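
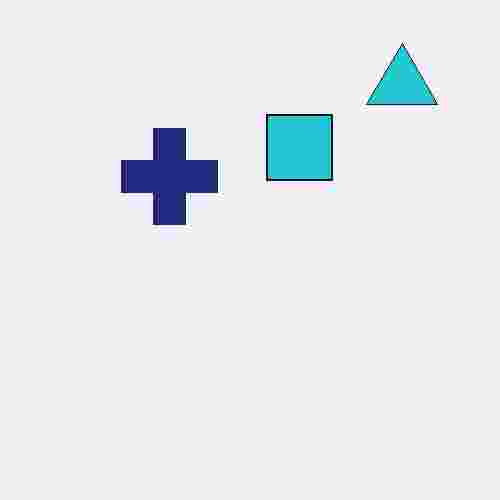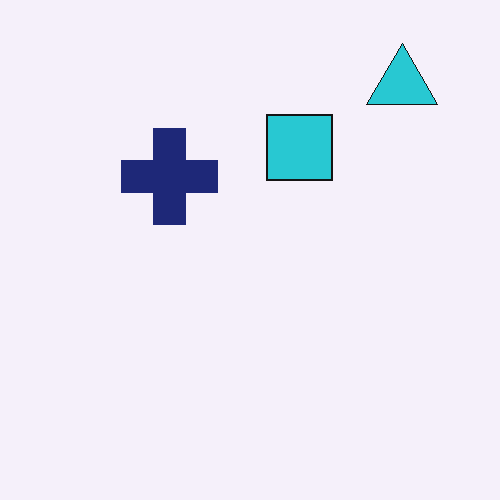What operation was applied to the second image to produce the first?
This is the original image degraded with heavy JPEG compression.

Blocky 8×8 compression artifacts appear around shape edges and the flat background shows ringing — characteristic JPEG degradation.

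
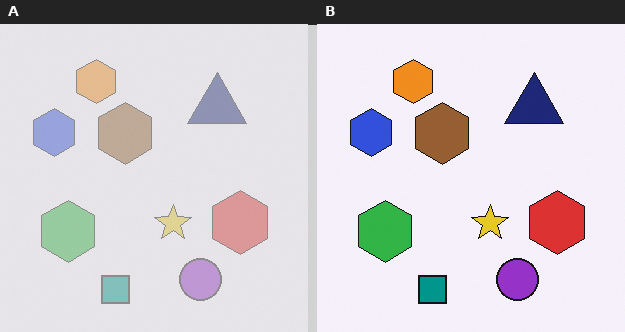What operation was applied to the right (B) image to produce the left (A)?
Washed out (contrast reduced).

Tones are pushed toward mid-grey across the whole image — a global contrast change.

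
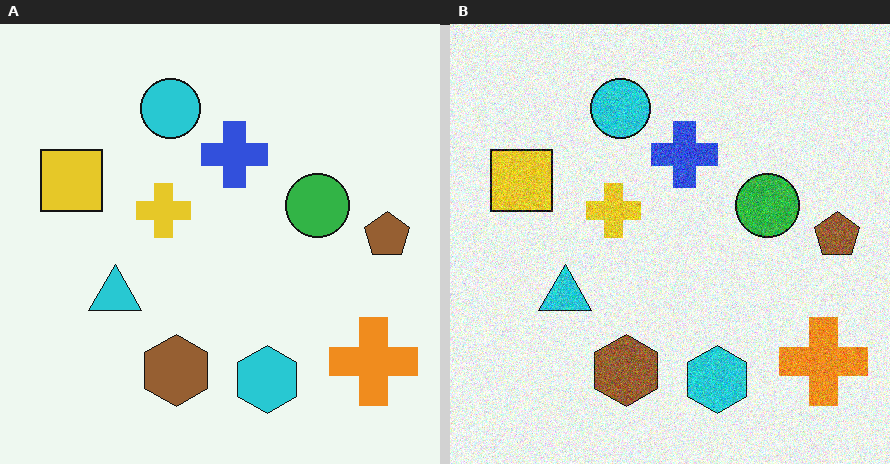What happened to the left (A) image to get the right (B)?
It was degraded with moderate additive noise.

Random speckle covers the whole image, including the flat background.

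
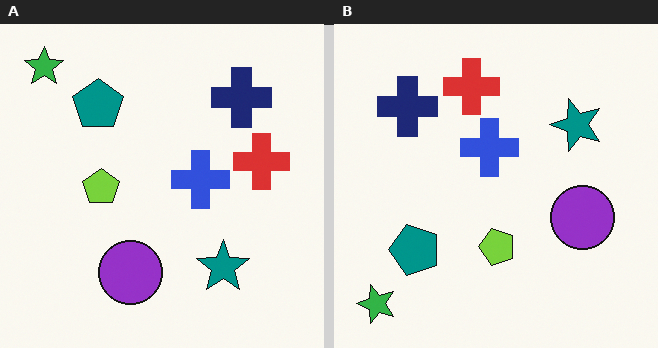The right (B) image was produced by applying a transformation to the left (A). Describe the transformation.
The image was rotated 90° counter-clockwise.

The green star sits in the top-left of the left (A) image and the bottom-left of the right (B) — consistent with a whole-image 90° counter-clockwise rotation.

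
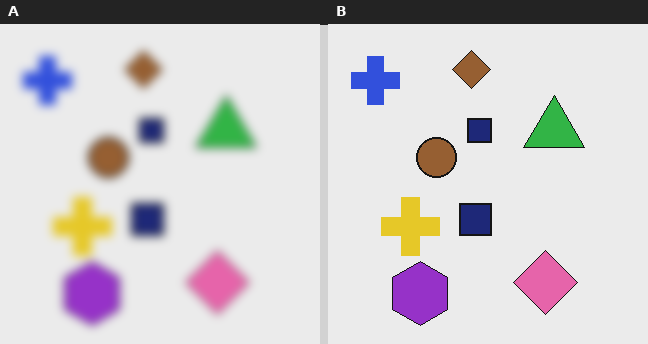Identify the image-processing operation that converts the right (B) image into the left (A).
It was noticeably gaussian-blurred.

Shape edges and outlines are uniformly softened across the whole image.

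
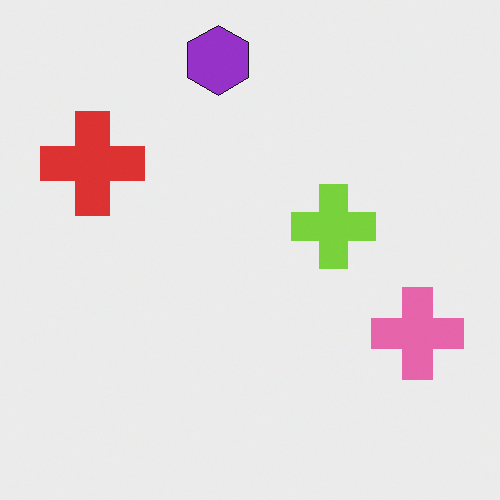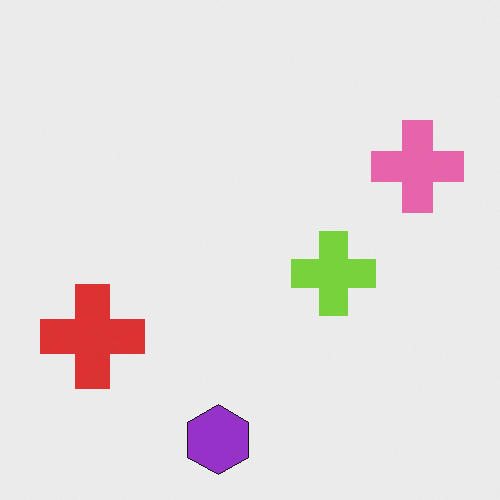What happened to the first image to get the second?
Flipped vertically (top ↔ bottom).

The purple hexagon is in the top of the first image and the bottom of the second — shapes on opposite sides of the horizontal midline have swapped in a mirror flip.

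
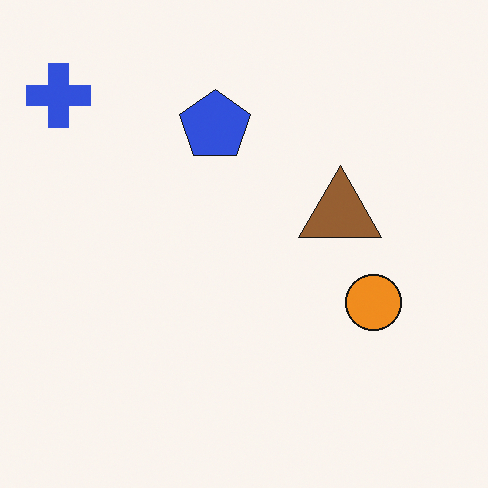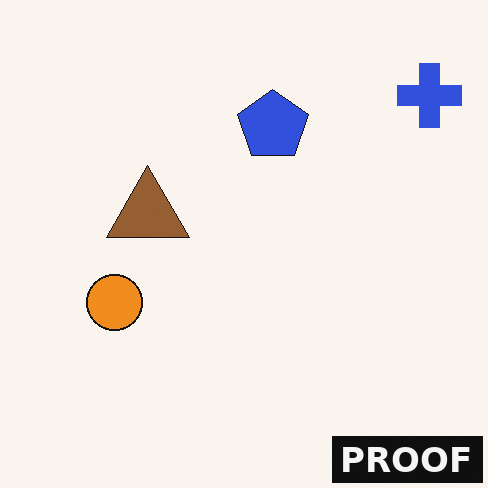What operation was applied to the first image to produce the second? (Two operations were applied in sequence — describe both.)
The image was flipped horizontally (left ↔ right), then watermarked with the text "PROOF" in the lower-right corner.

The blue cross is in the top-left of the first image and the top-right of the second — shapes on opposite sides of the vertical midline have swapped in a mirror flip. A dark label reading "PROOF" appears in the lower-right corner.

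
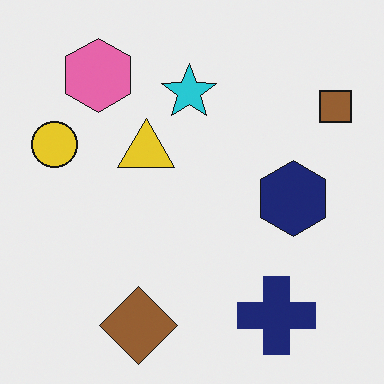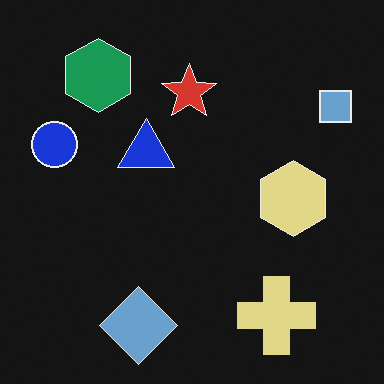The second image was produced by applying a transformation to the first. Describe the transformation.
The image was color-inverted (negative).

The light background has become dark and every shape's color is its complement — a photographic negative.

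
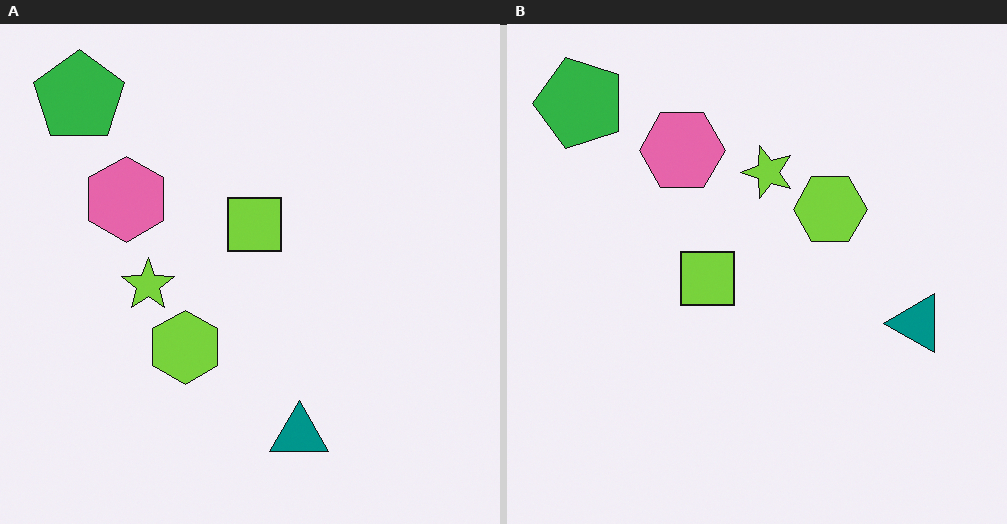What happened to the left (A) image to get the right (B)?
It was transposed (reflected across the top-left ↔ bottom-right diagonal).

Shapes have swapped their row and column positions — what was in the top-right is now in the bottom-left — a diagonal reflection.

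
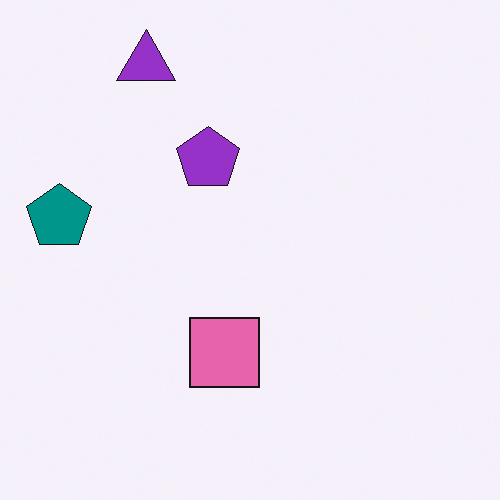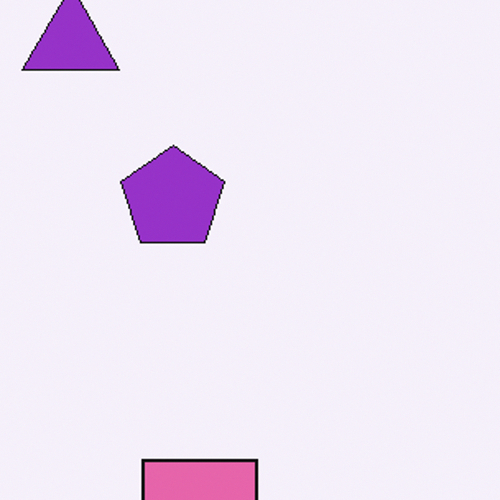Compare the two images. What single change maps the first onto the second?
It was cropped tightly and scaled back up.

The visible shapes are larger and the field of view is narrower; shapes near the original edges may be partly or wholly outside the frame — a crop-and-rescale.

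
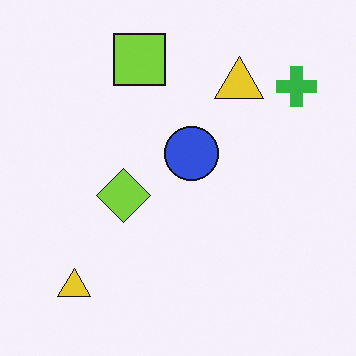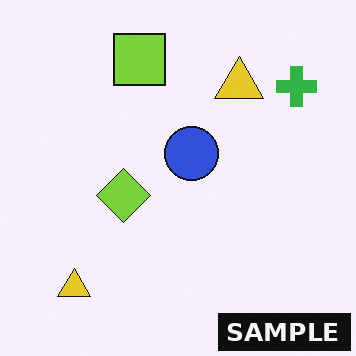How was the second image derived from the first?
It was watermarked with the text "SAMPLE" in the lower-right corner.

A dark label reading "SAMPLE" appears in the lower-right corner.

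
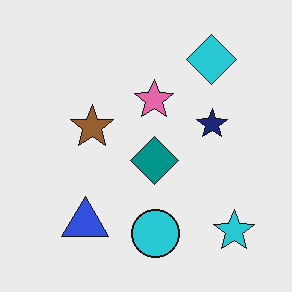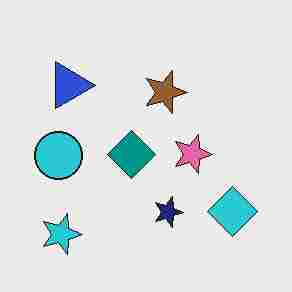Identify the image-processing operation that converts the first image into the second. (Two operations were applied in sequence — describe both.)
It was rotated 90° clockwise, then degraded with heavy JPEG compression.

The cyan star sits in the bottom-right of the first image and the bottom-left of the second — consistent with a whole-image 90° clockwise rotation. Blocky 8×8 compression artifacts appear around shape edges and the flat background shows ringing — characteristic JPEG degradation.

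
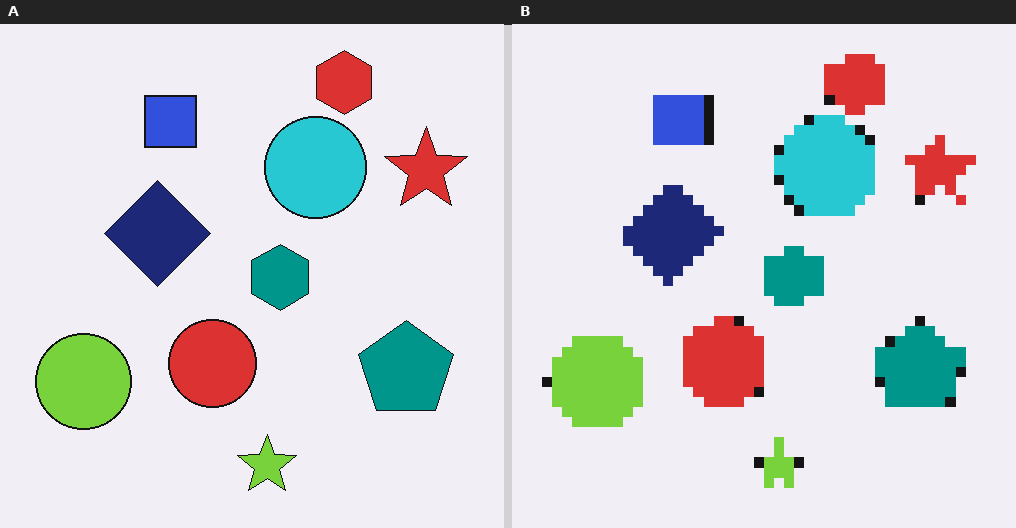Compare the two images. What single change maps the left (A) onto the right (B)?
The right (B) image is the left (A) heavily pixelated into large blocks.

Shapes are reduced to large square blocks; fine edges and outlines are lost — a downscale-then-upscale (mosaic) effect.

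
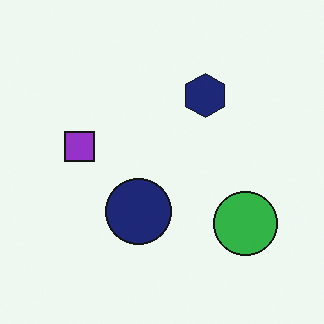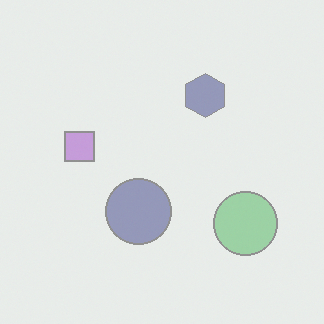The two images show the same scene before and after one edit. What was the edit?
Washed out (contrast reduced).

Tones are pushed toward mid-grey across the whole image — a global contrast change.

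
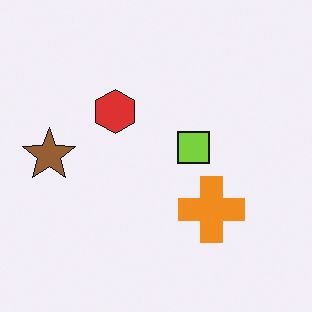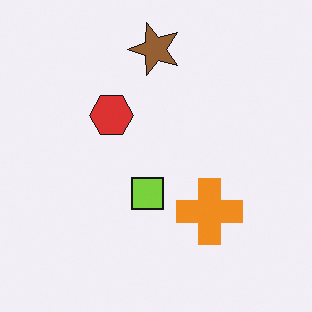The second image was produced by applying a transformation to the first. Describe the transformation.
The second image is the first transposed (reflected across the top-left ↔ bottom-right diagonal).

Shapes have swapped their row and column positions — what was in the top-right is now in the bottom-left — a diagonal reflection.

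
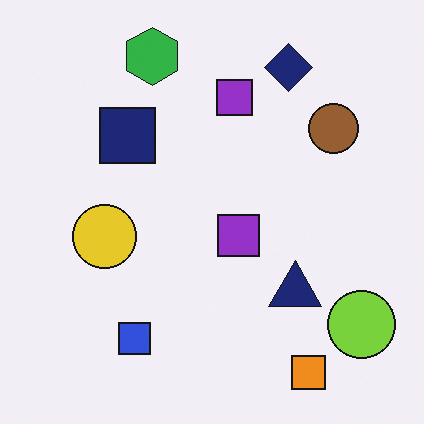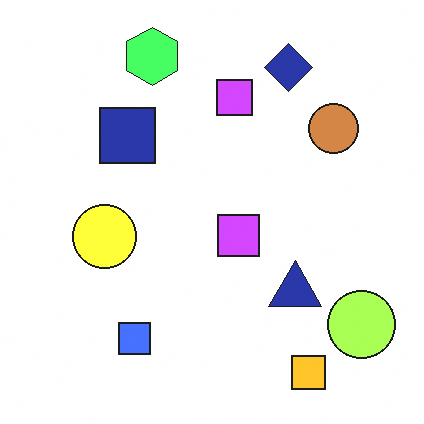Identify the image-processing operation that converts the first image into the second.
This is the original image brightened a lot.

Every pixel — background and shapes alike — is uniformly brightened.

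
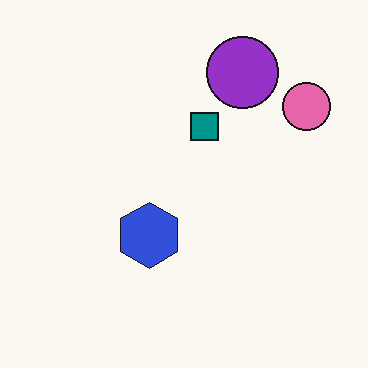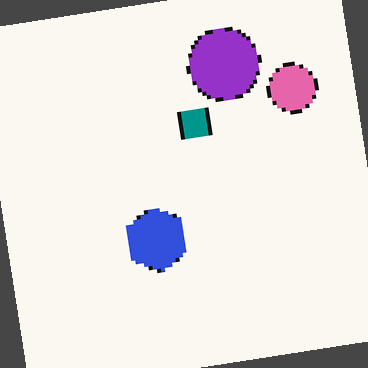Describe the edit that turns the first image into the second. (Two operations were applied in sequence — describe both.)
The image was lightly pixelated (a mild mosaic effect), then rotated counter-clockwise by a few degrees.

Shapes are reduced to large square blocks; fine edges and outlines are lost — a downscale-then-upscale (mosaic) effect. Every shape is tilted by the same angle and the image corners show triangular fill wedges — a whole-image rotation by a non-right angle.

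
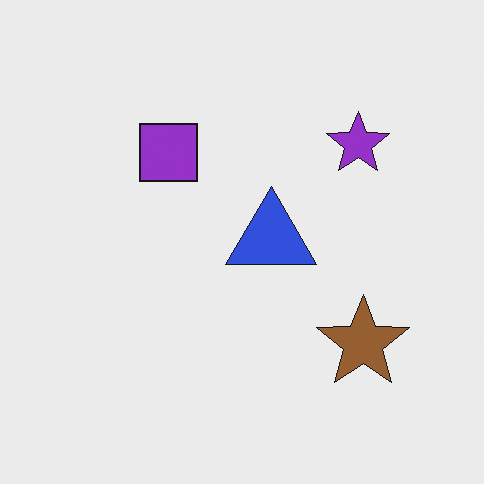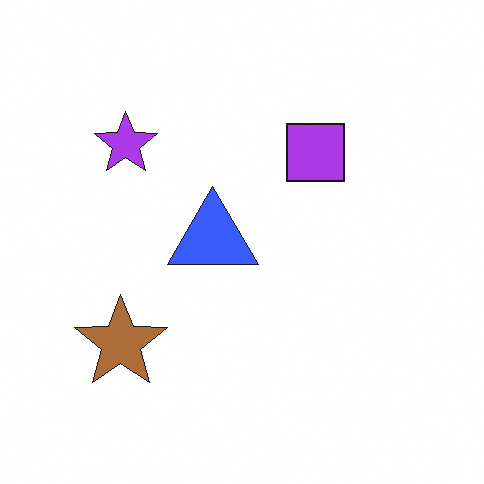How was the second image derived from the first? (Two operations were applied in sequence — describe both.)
The image was slightly brightened, then flipped horizontally (left ↔ right).

Every pixel — background and shapes alike — is uniformly brightened. The brown star is in the bottom-right of the first image and the bottom-left of the second — shapes on opposite sides of the vertical midline have swapped in a mirror flip.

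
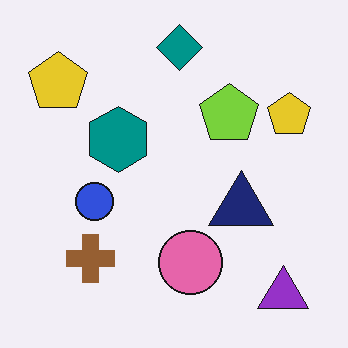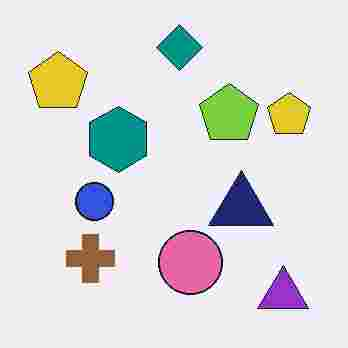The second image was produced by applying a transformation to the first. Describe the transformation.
The image was heavily JPEG-compressed with obvious blocking artifacts.

Blocky 8×8 compression artifacts appear around shape edges and the flat background shows ringing — characteristic JPEG degradation.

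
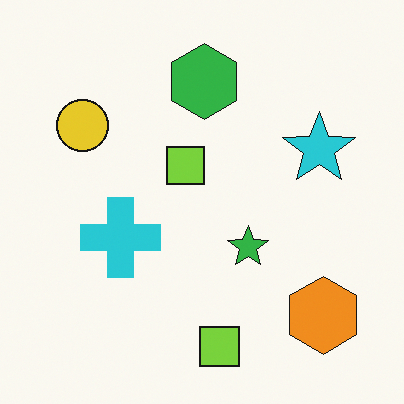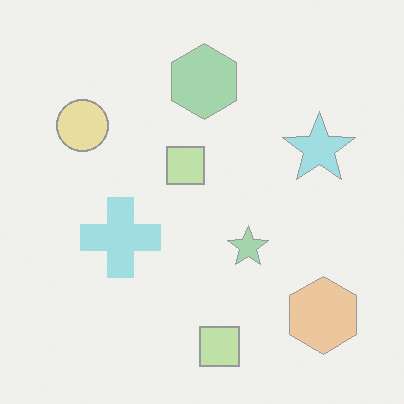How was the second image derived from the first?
The transformation is: washed out (contrast reduced).

Tones are pushed toward mid-grey across the whole image — a global contrast change.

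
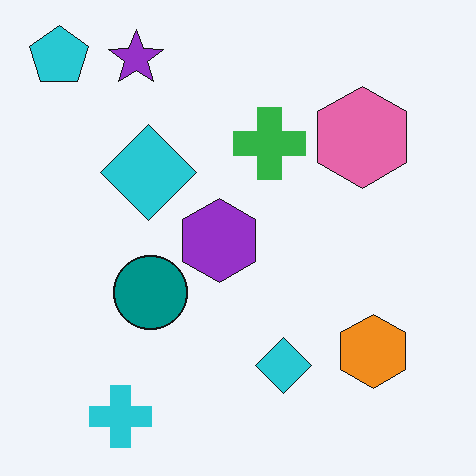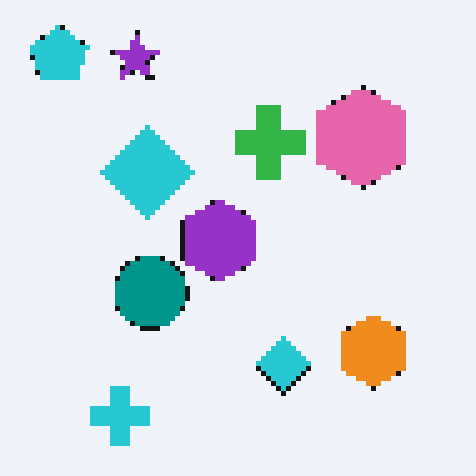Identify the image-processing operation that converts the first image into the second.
The image was mildly pixelated.

Shapes are reduced to large square blocks; fine edges and outlines are lost — a downscale-then-upscale (mosaic) effect.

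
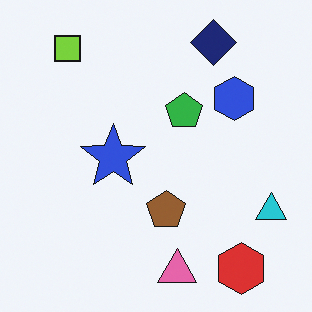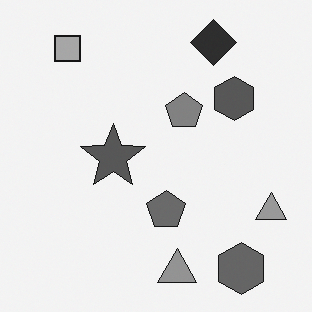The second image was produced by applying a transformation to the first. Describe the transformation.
The image was converted to grayscale.

All color is removed — every shape is now a shade of grey.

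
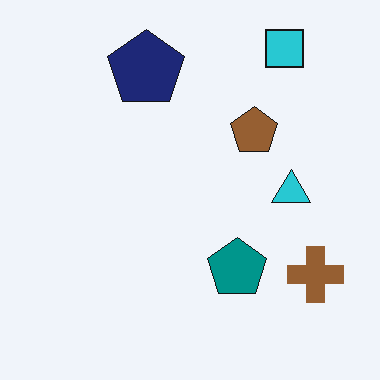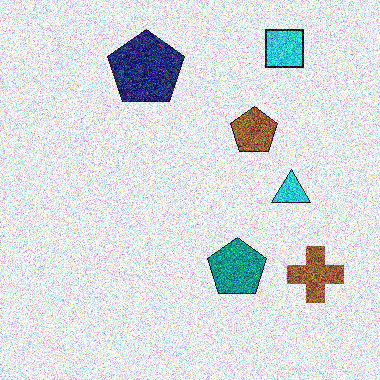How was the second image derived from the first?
It was degraded with heavy additive noise.

Random speckle covers the whole image, including the flat background.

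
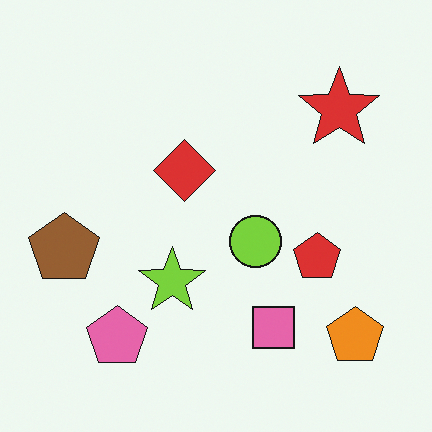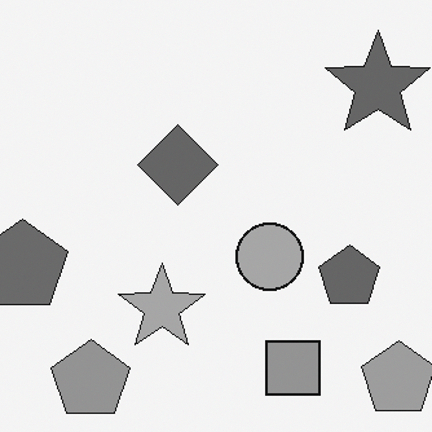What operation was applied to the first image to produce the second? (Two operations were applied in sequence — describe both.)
This is the original image converted to grayscale, then cropped to a modestly smaller region and rescaled.

All color is removed — every shape is now a shade of grey. The visible shapes are larger and the field of view is narrower; shapes near the original edges may be partly or wholly outside the frame — a crop-and-rescale.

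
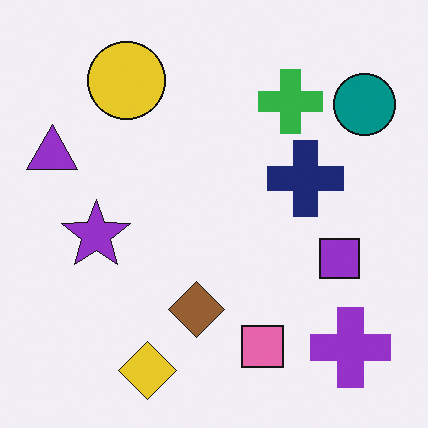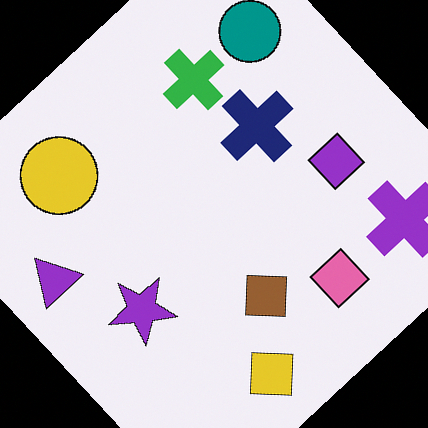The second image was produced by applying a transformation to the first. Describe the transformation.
The second image is the first rotated counter-clockwise by a large amount — several tens of degrees.

Every shape is tilted by the same angle and the image corners show triangular fill wedges — a whole-image rotation by a non-right angle.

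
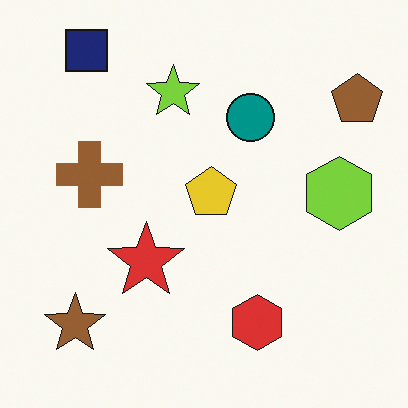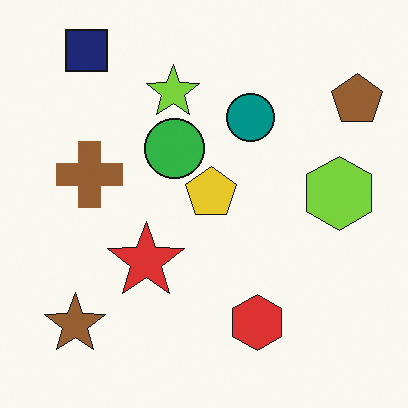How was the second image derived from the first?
This is the original image overlaid with an additional green circle.

A green circle appears in the second image that is absent from the first.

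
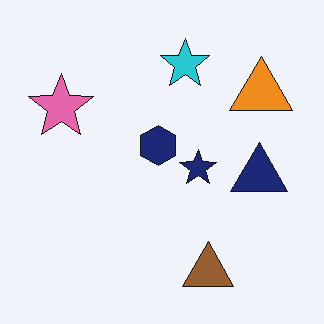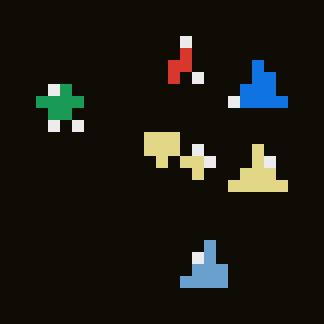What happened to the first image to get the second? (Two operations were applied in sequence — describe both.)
This is the original image color-inverted (negative), then coarsely pixelated.

The light background has become dark and every shape's color is its complement — a photographic negative. Shapes are reduced to large square blocks; fine edges and outlines are lost — a downscale-then-upscale (mosaic) effect.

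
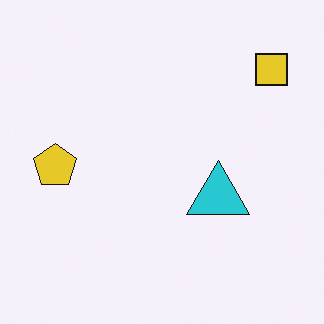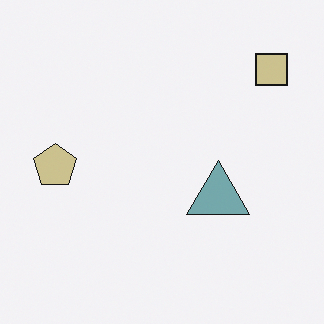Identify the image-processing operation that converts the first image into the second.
The second image is the first made much more muted (saturation change).

All colors are more muted and greyish — a global saturation change.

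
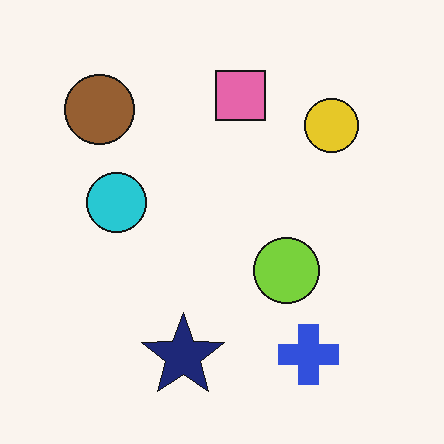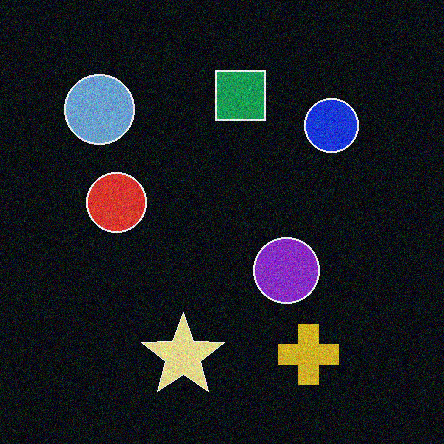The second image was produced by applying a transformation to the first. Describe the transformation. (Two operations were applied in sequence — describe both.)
It was color-inverted (negative), then degraded with visible gaussian noise.

The light background has become dark and every shape's color is its complement — a photographic negative. Random speckle covers the whole image, including the flat background.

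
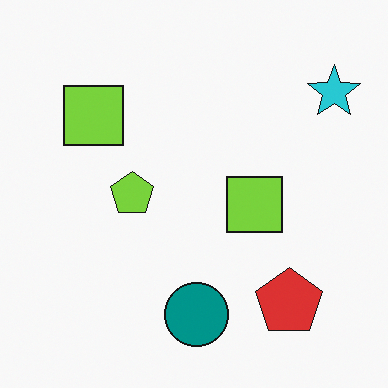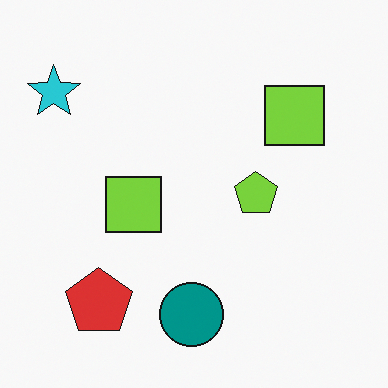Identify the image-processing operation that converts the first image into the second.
The transformation is: flipped horizontally (left ↔ right).

The cyan star is in the top-right of the first image and the top-left of the second — shapes on opposite sides of the vertical midline have swapped in a mirror flip.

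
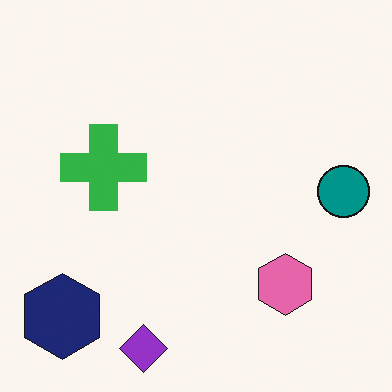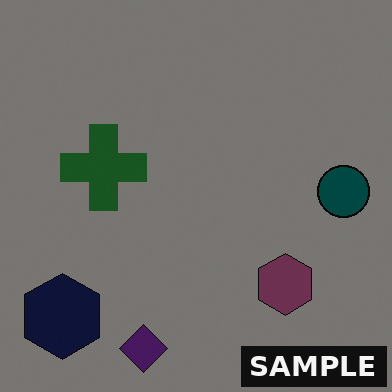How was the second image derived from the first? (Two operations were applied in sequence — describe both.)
This is the original image darkened a lot, then watermarked with the text "SAMPLE" in the lower-right corner.

Every pixel — background and shapes alike — is uniformly darkened. A dark label reading "SAMPLE" appears in the lower-right corner.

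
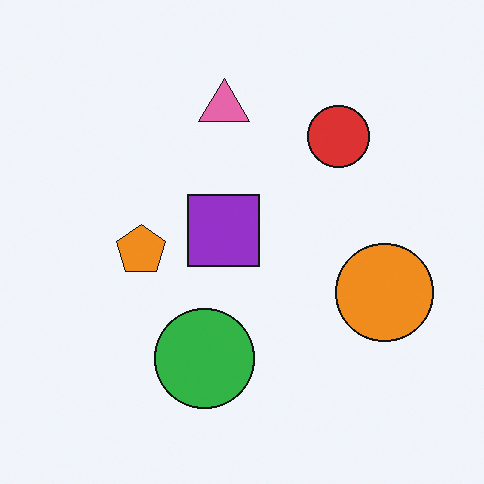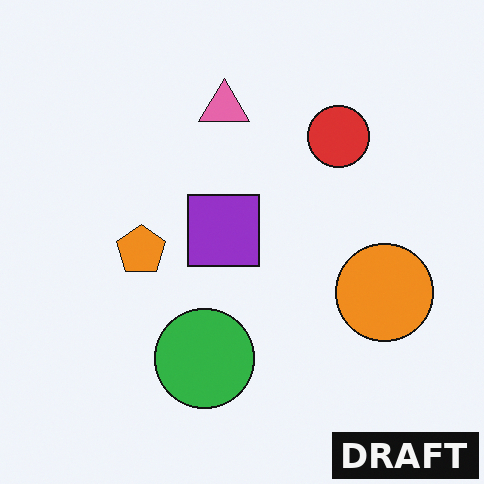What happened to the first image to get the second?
This is the original image watermarked with the text "DRAFT" in the lower-right corner.

A dark label reading "DRAFT" appears in the lower-right corner.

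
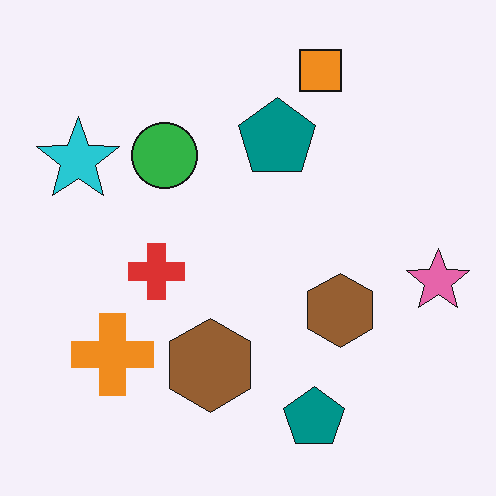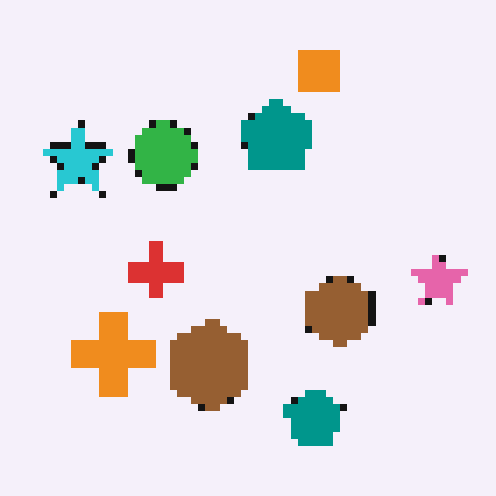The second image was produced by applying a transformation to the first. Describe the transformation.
The image was moderately pixelated.

Shapes are reduced to large square blocks; fine edges and outlines are lost — a downscale-then-upscale (mosaic) effect.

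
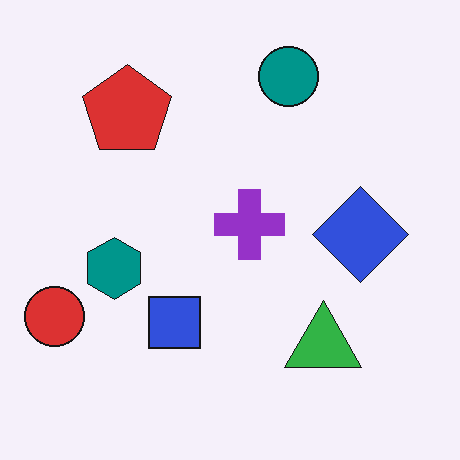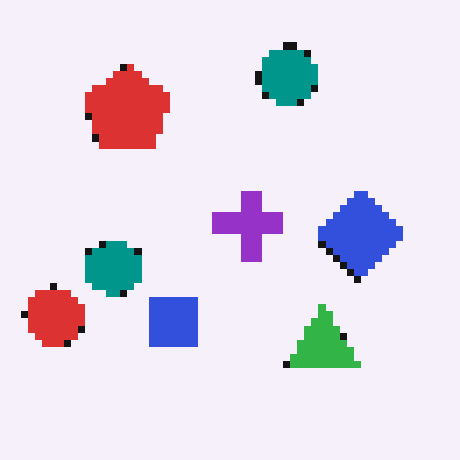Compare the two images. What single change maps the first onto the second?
Moderately pixelated.

Shapes are reduced to large square blocks; fine edges and outlines are lost — a downscale-then-upscale (mosaic) effect.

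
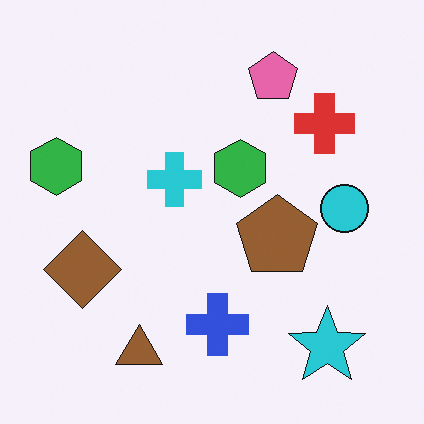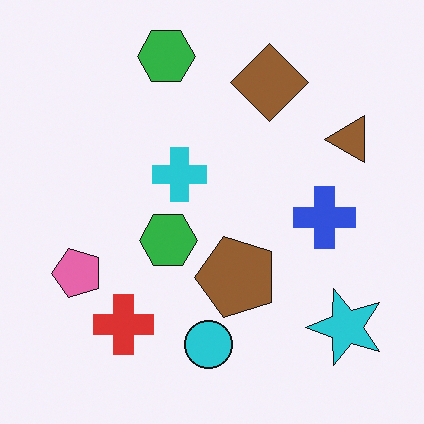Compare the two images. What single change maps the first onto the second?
It was transposed (reflected across the top-left ↔ bottom-right diagonal).

Shapes have swapped their row and column positions — what was in the top-right is now in the bottom-left — a diagonal reflection.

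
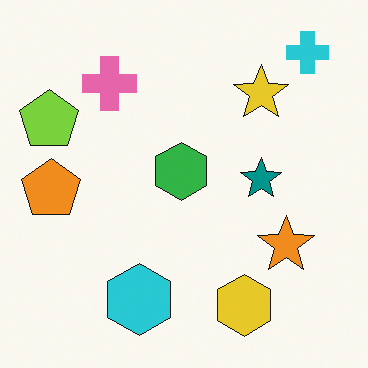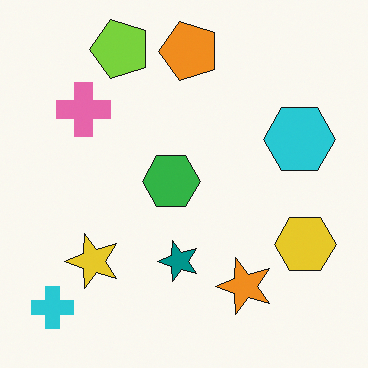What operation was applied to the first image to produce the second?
It was transposed (reflected across the top-left ↔ bottom-right diagonal).

Shapes have swapped their row and column positions — what was in the top-right is now in the bottom-left — a diagonal reflection.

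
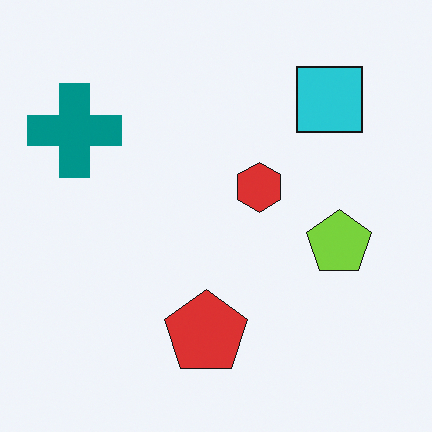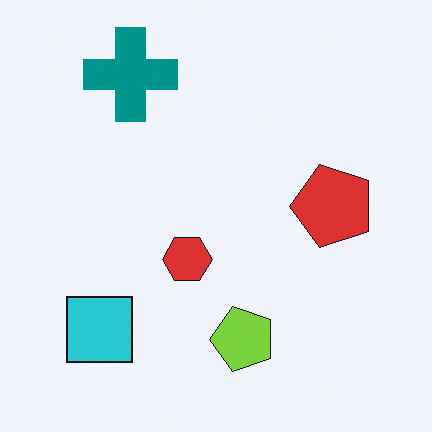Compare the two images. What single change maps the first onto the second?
Transposed (reflected across the top-left ↔ bottom-right diagonal).

Shapes have swapped their row and column positions — what was in the top-right is now in the bottom-left — a diagonal reflection.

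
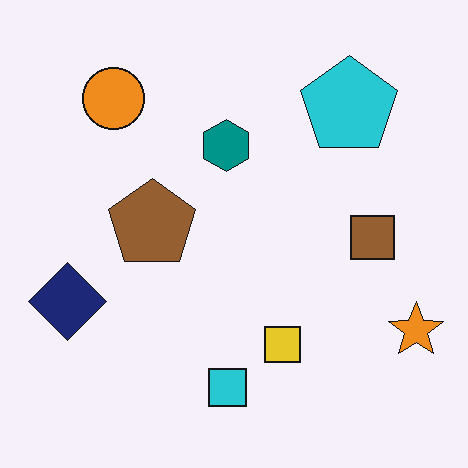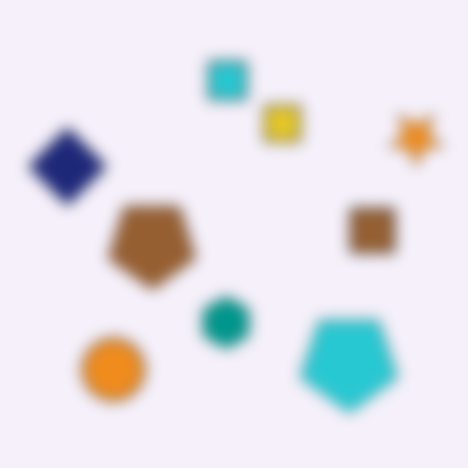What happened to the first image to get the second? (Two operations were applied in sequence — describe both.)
It was heavily blurred, then flipped vertically (top ↔ bottom).

Shape edges and outlines are uniformly softened across the whole image. The cyan square is in the bottom of the first image and the top of the second — shapes on opposite sides of the horizontal midline have swapped in a mirror flip.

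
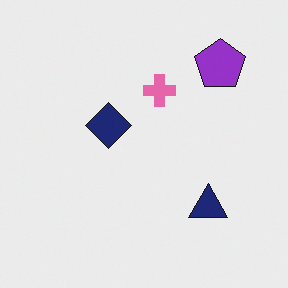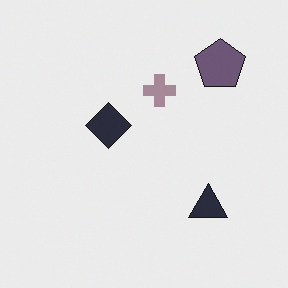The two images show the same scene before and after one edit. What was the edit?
Heavily desaturated.

All colors are more muted and greyish — a global saturation change.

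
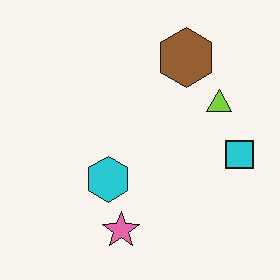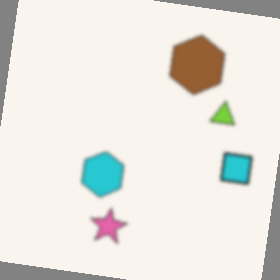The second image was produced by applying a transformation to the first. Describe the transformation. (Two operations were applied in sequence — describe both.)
The image was lightly blurred, then rotated clockwise by a slight angle.

Shape edges and outlines are uniformly softened across the whole image. Every shape is tilted by the same angle and the image corners show triangular fill wedges — a whole-image rotation by a non-right angle.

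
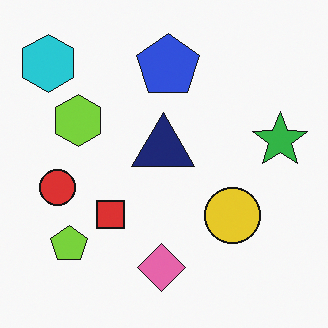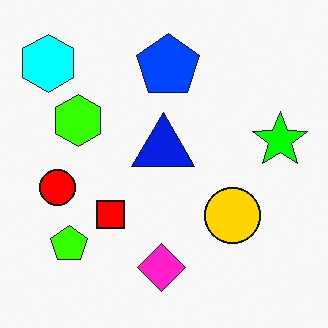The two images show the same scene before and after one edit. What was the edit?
The transformation is: heavily oversaturated.

All colors are more vivid — a global saturation change.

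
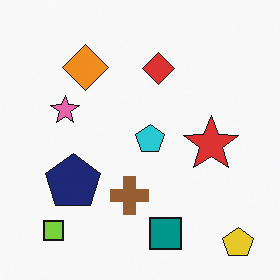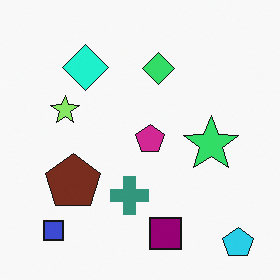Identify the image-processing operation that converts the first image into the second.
The transformation is: hue-shifted noticeably.

Every shape's color has rotated by the same amount around the hue wheel — a uniform hue shift.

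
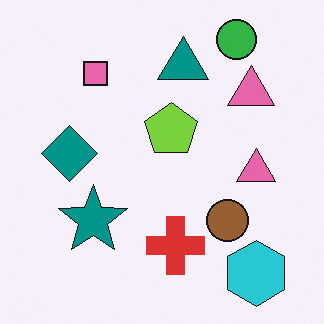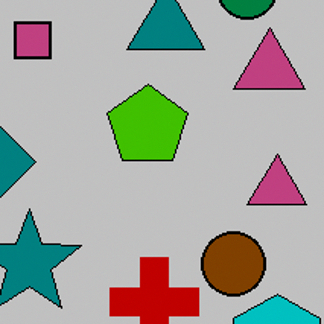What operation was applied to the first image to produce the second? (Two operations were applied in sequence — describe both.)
The second image is the first aggressively posterized, then cropped slightly and scaled back up.

Each flat color has snapped to a coarser quantized level — most visibly, the near-white background has dropped to a flat grey. The visible shapes are larger and the field of view is narrower; shapes near the original edges may be partly or wholly outside the frame — a crop-and-rescale.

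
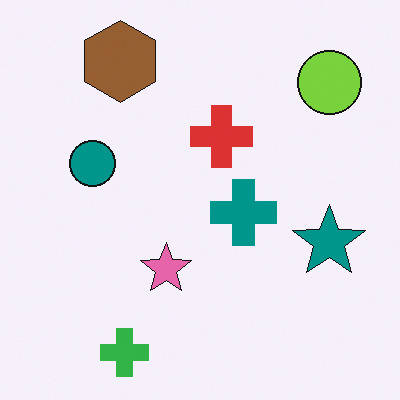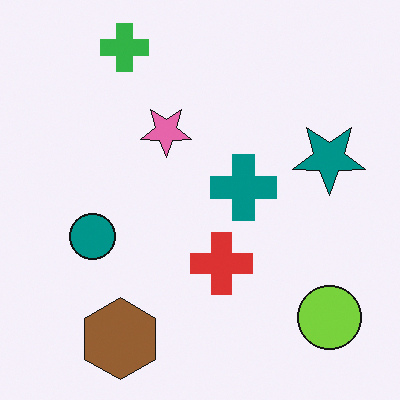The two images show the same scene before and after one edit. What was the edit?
The second image is the first flipped vertically (top ↔ bottom).

The green cross is in the bottom-left of the first image and the top-left of the second — shapes on opposite sides of the horizontal midline have swapped in a mirror flip.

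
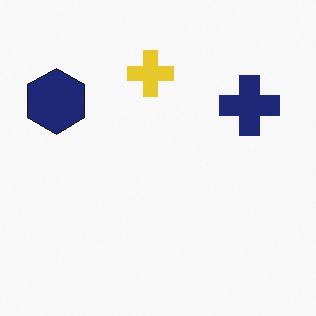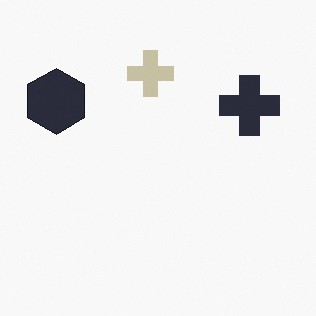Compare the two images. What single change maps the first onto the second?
This is the original image made much more muted (saturation change).

All colors are more muted and greyish — a global saturation change.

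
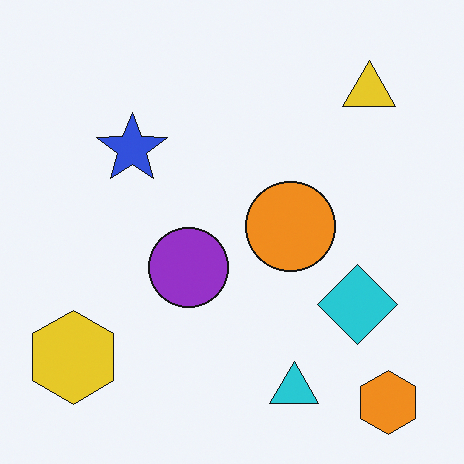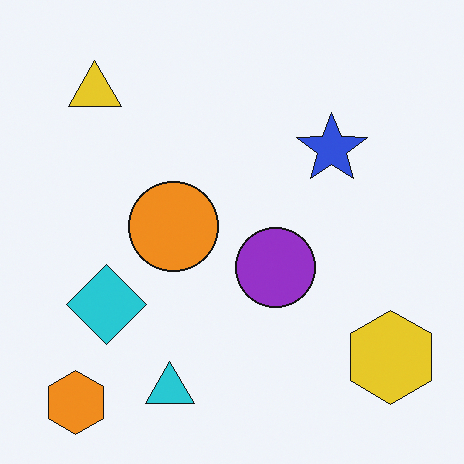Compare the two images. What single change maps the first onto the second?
It was flipped horizontally (left ↔ right).

The yellow hexagon is in the bottom-left of the first image and the bottom-right of the second — shapes on opposite sides of the vertical midline have swapped in a mirror flip.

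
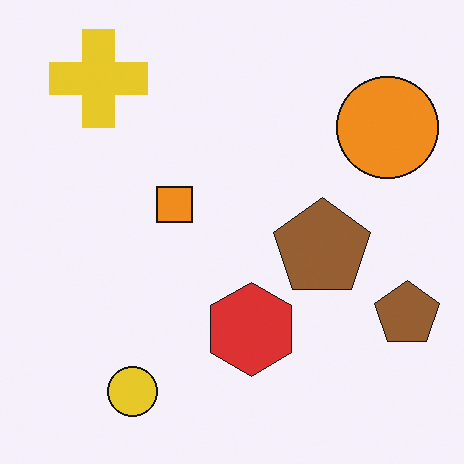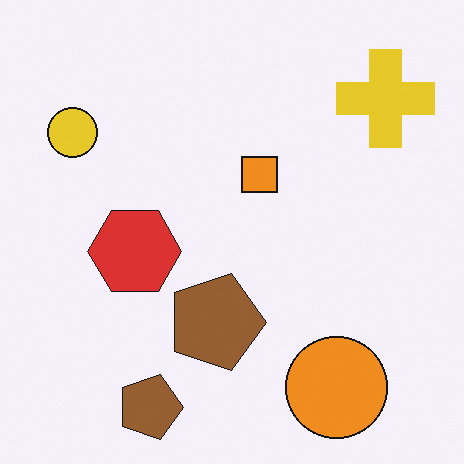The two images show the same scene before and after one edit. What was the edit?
Rotated 90° clockwise.

The yellow cross sits in the top-left of the first image and the top-right of the second — consistent with a whole-image 90° clockwise rotation.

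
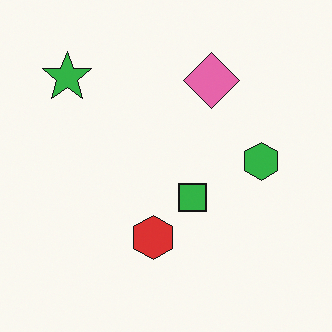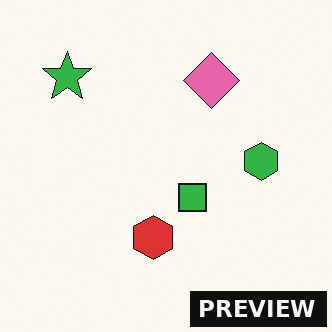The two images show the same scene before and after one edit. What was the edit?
Watermarked with the text "PREVIEW" in the lower-right corner.

A dark label reading "PREVIEW" appears in the lower-right corner.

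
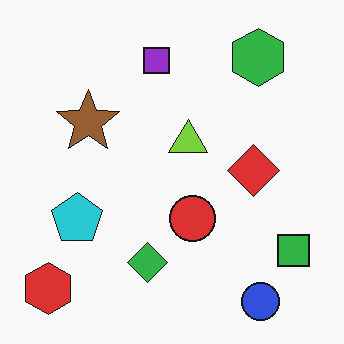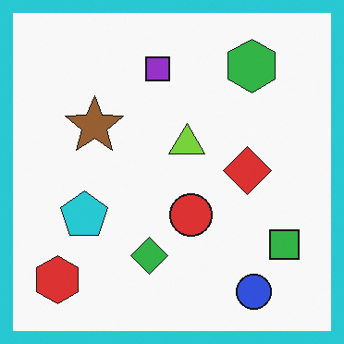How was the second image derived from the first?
Framed with a cyan border.

A solid cyan frame runs around the edge of the second image, with the content slightly shrunk inside it.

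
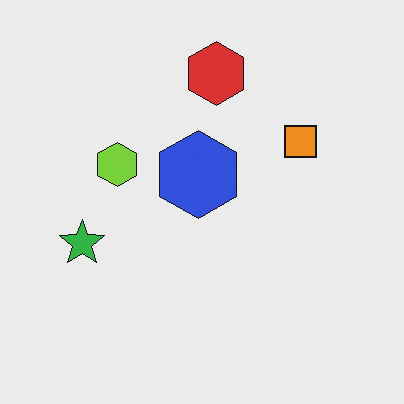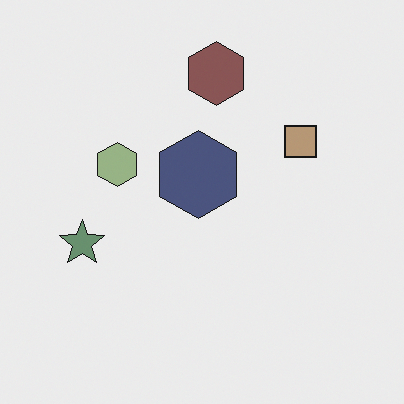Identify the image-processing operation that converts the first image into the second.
Heavily desaturated.

All colors are more muted and greyish — a global saturation change.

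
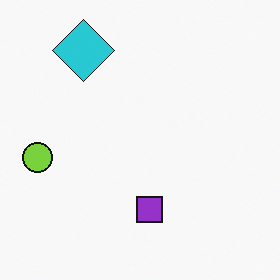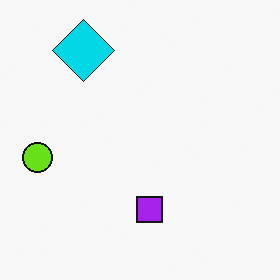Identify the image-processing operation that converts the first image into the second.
The transformation is: slightly oversaturated.

All colors are more vivid — a global saturation change.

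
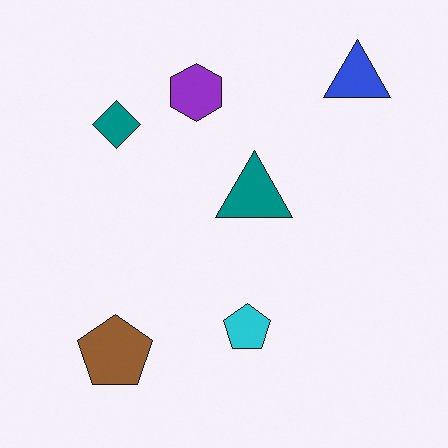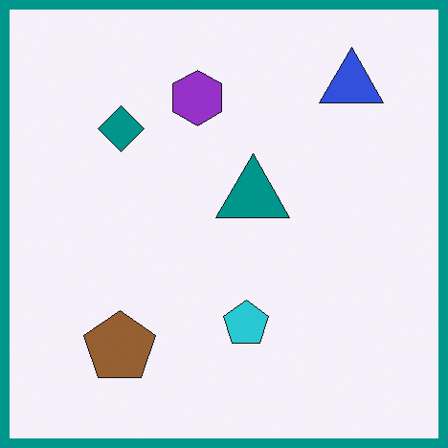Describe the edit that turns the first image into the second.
This is the original image framed with a teal border.

A solid teal frame runs around the edge of the second image, with the content slightly shrunk inside it.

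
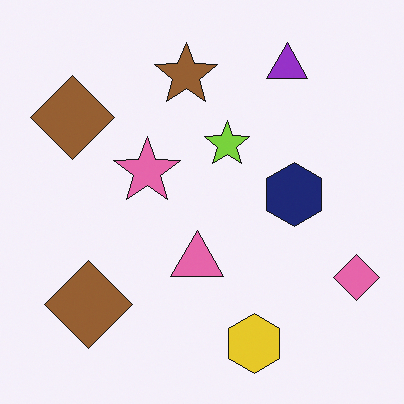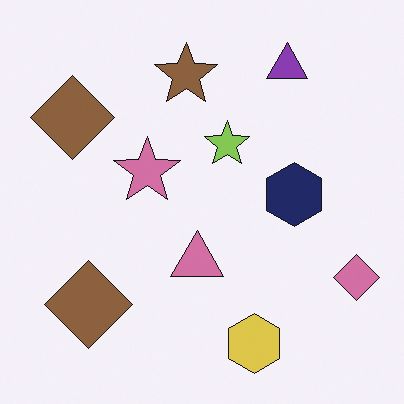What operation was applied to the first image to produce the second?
It was slightly desaturated.

All colors are more muted and greyish — a global saturation change.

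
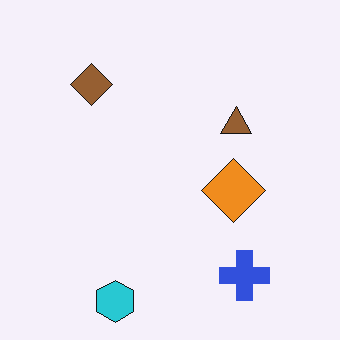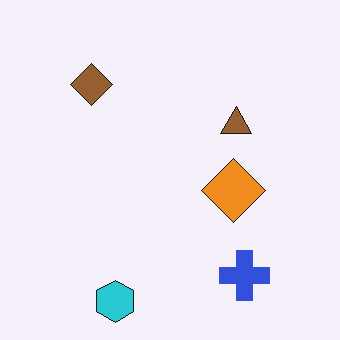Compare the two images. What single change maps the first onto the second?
The second image is the first given moderate JPEG compression.

Blocky 8×8 compression artifacts appear around shape edges and the flat background shows ringing — characteristic JPEG degradation.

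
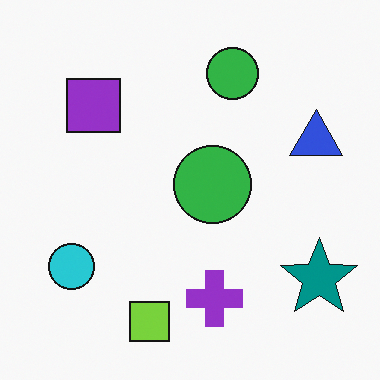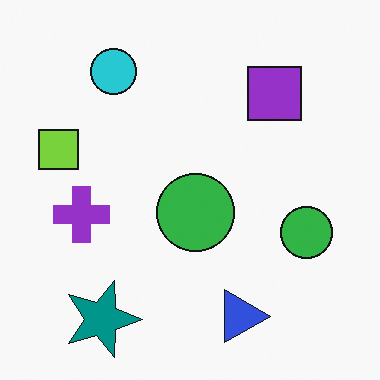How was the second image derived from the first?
It was rotated 90° clockwise.

The teal star sits in the bottom-right of the first image and the bottom-left of the second — consistent with a whole-image 90° clockwise rotation.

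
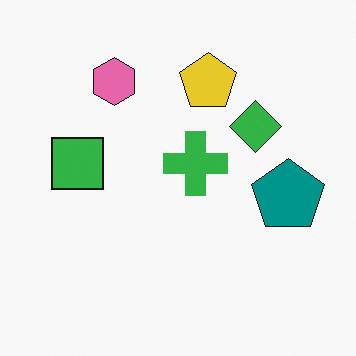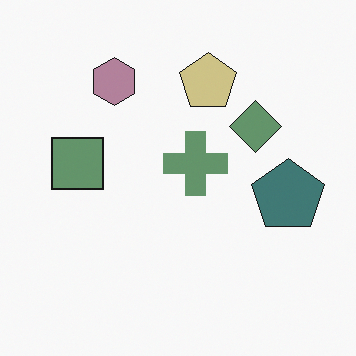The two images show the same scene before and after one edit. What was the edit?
The second image is the first heavily desaturated.

All colors are more muted and greyish — a global saturation change.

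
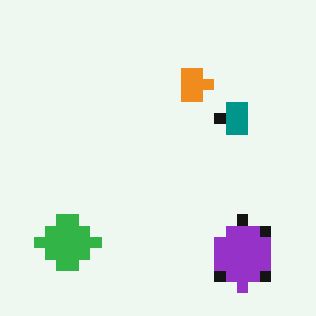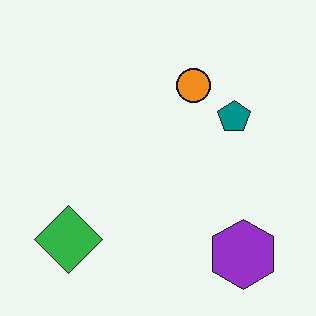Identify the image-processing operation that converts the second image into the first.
The image was coarsely pixelated.

Shapes are reduced to large square blocks; fine edges and outlines are lost — a downscale-then-upscale (mosaic) effect.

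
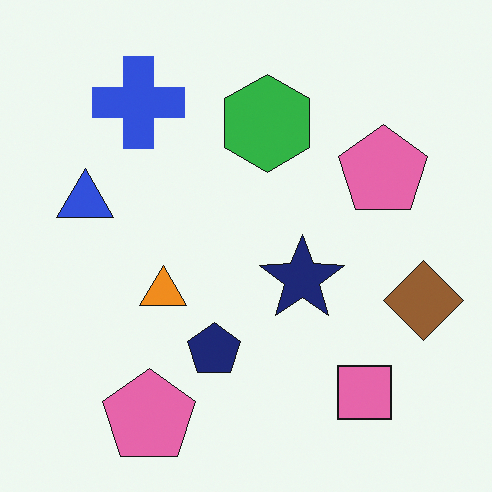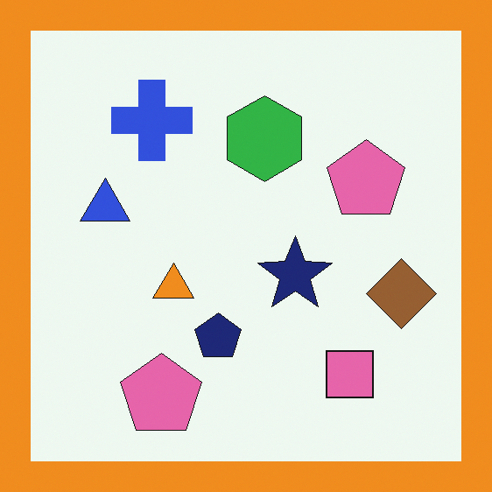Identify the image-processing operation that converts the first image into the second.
The transformation is: framed with a orange border.

A solid orange frame runs around the edge of the second image, with the content slightly shrunk inside it.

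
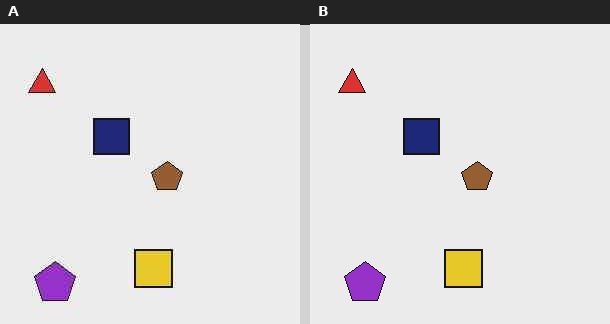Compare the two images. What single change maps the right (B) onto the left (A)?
The image was JPEG-compressed with visible artifacts.

Blocky 8×8 compression artifacts appear around shape edges and the flat background shows ringing — characteristic JPEG degradation.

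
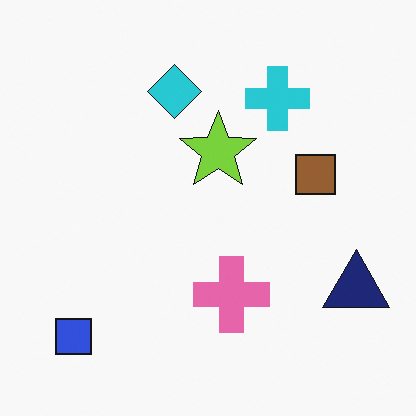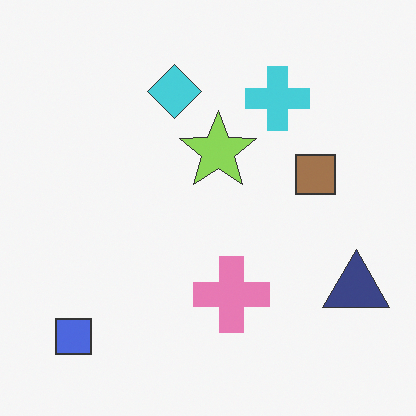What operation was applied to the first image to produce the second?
This is the original image given slightly reduced contrast.

Tones are pushed toward mid-grey across the whole image — a global contrast change.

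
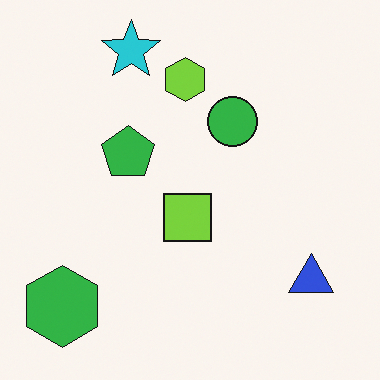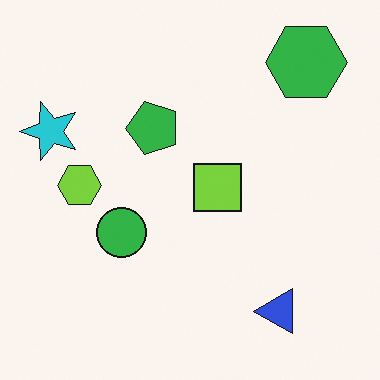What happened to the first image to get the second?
It was transposed (reflected across the top-left ↔ bottom-right diagonal).

Shapes have swapped their row and column positions — what was in the top-right is now in the bottom-left — a diagonal reflection.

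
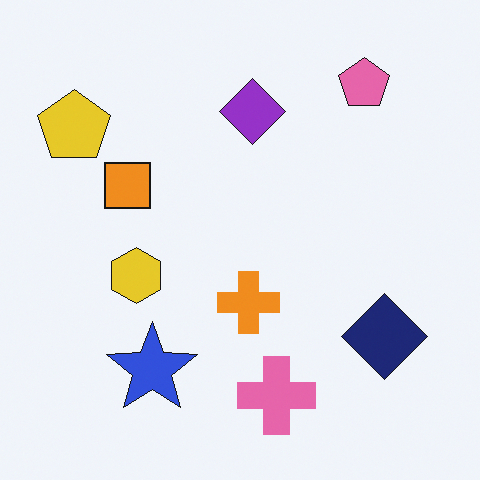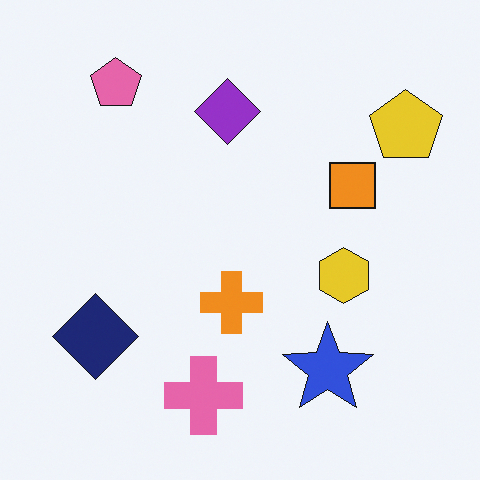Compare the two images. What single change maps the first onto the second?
Flipped horizontally (left ↔ right).

The yellow pentagon is in the top-left of the first image and the top-right of the second — shapes on opposite sides of the vertical midline have swapped in a mirror flip.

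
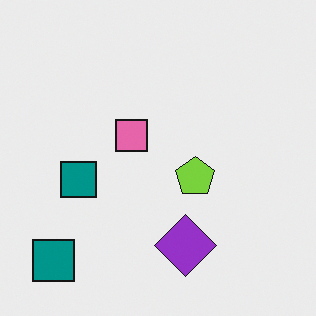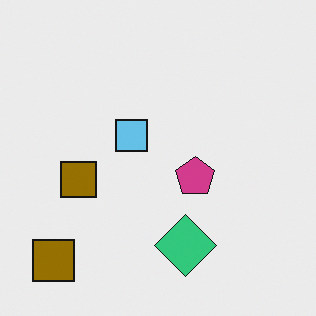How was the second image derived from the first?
The transformation is: hue-shifted through roughly half the color wheel.

Every shape's color has rotated by the same amount around the hue wheel — a uniform hue shift.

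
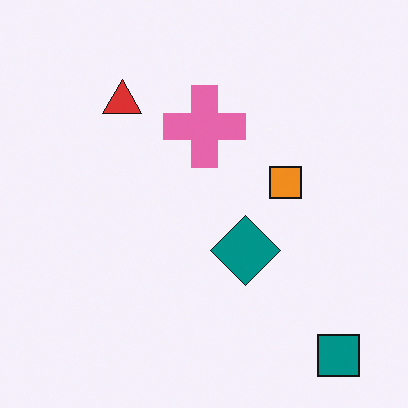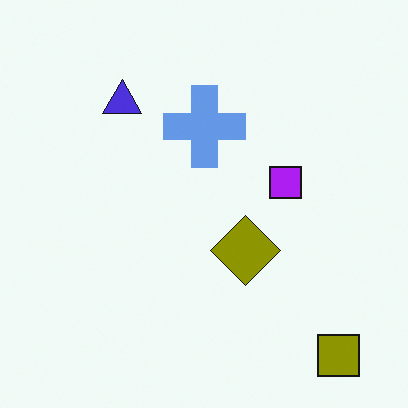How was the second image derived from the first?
Hue-shifted through roughly half the color wheel.

Every shape's color has rotated by the same amount around the hue wheel — a uniform hue shift.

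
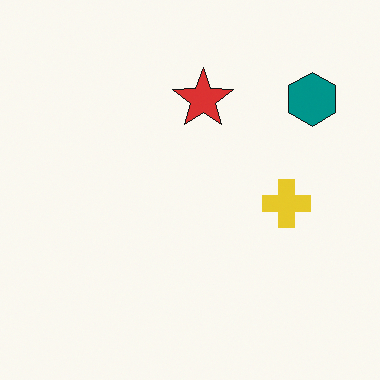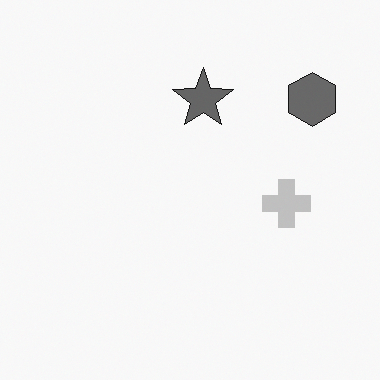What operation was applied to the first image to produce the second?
The second image is the first converted to grayscale.

All color is removed — every shape is now a shade of grey.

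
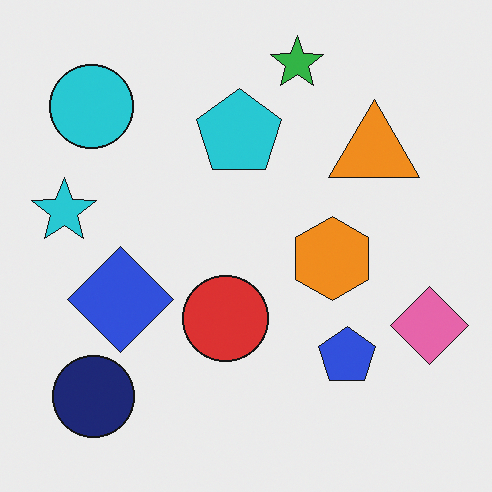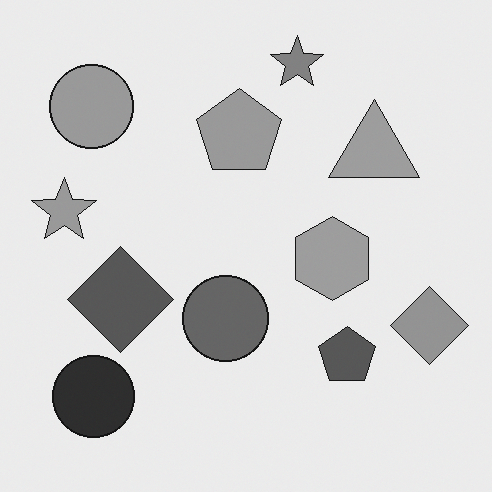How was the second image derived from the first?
This is the original image converted to grayscale.

All color is removed — every shape is now a shade of grey.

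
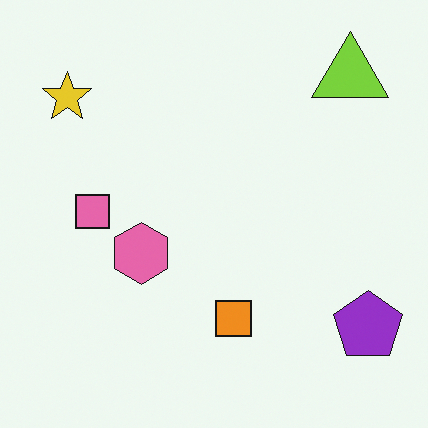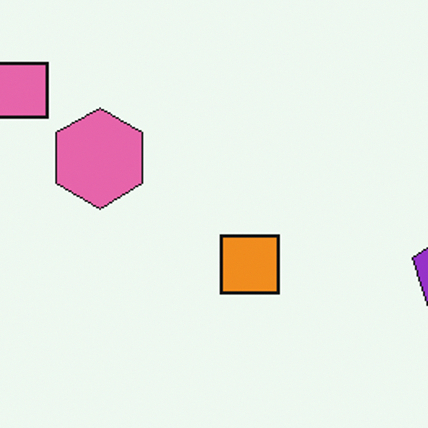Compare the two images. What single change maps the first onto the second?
The image was cropped tightly and scaled back up.

The visible shapes are larger and the field of view is narrower; shapes near the original edges may be partly or wholly outside the frame — a crop-and-rescale.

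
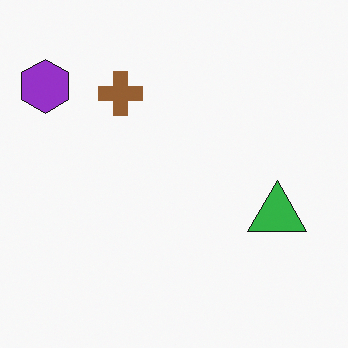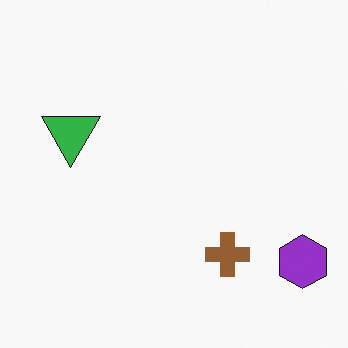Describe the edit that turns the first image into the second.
This is the original image rotated 180°.

The purple hexagon sits in the top-left of the first image and the bottom-right of the second — consistent with a whole-image 180° rotation.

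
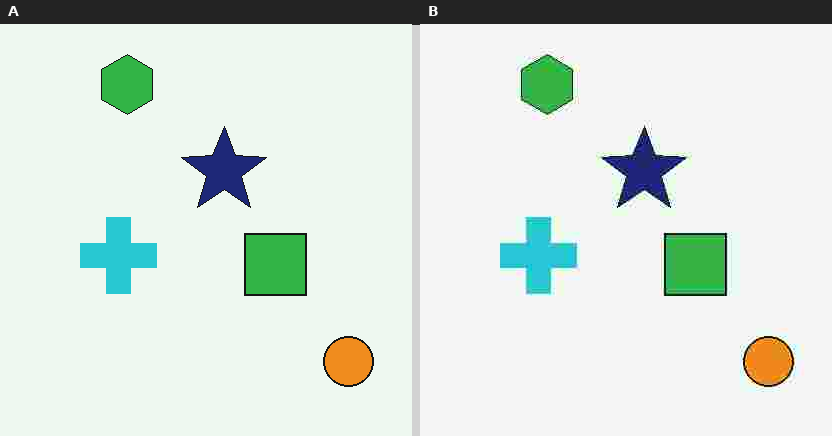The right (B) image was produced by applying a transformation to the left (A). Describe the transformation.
The image was heavily JPEG-compressed with obvious blocking artifacts.

Blocky 8×8 compression artifacts appear around shape edges and the flat background shows ringing — characteristic JPEG degradation.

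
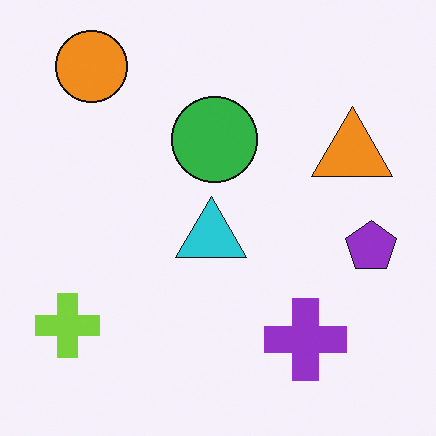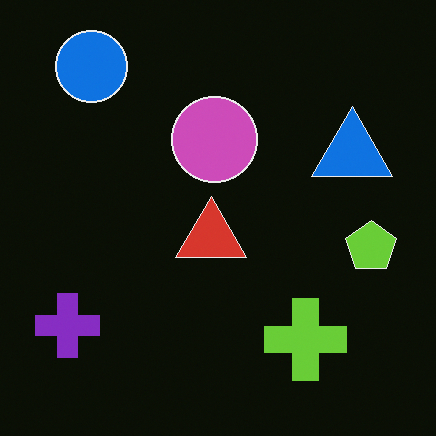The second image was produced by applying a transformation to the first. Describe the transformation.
This is the original image color-inverted (negative).

The light background has become dark and every shape's color is its complement — a photographic negative.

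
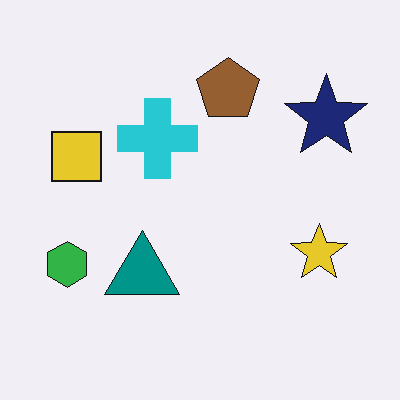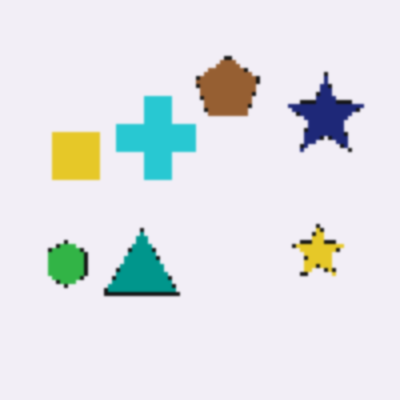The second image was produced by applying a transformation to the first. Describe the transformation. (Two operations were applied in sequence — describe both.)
The transformation is: lightly pixelated (a mild mosaic effect), then slightly softened.

Shapes are reduced to large square blocks; fine edges and outlines are lost — a downscale-then-upscale (mosaic) effect. Shape edges and outlines are uniformly softened across the whole image.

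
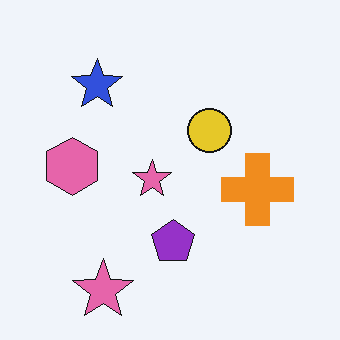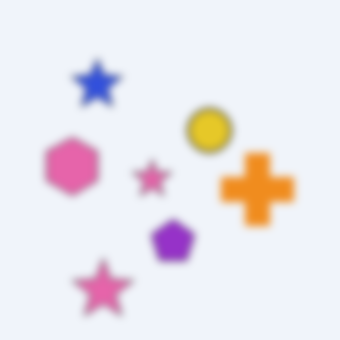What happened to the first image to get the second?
The image was moderately blurred.

Shape edges and outlines are uniformly softened across the whole image.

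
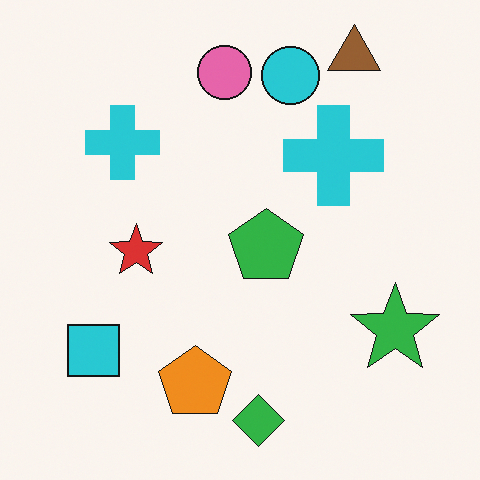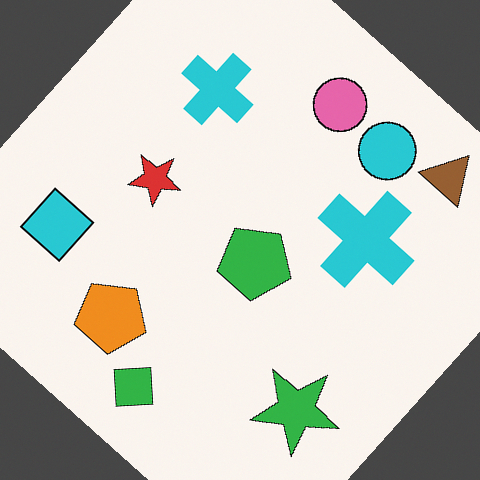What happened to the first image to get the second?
The second image is the first rotated clockwise by a large amount — several tens of degrees.

Every shape is tilted by the same angle and the image corners show triangular fill wedges — a whole-image rotation by a non-right angle.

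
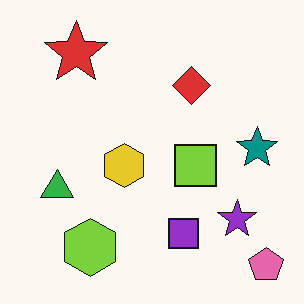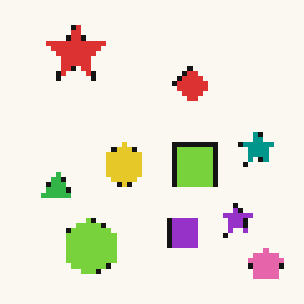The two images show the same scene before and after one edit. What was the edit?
The image was mildly pixelated.

Shapes are reduced to large square blocks; fine edges and outlines are lost — a downscale-then-upscale (mosaic) effect.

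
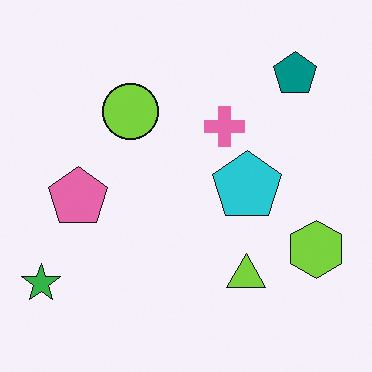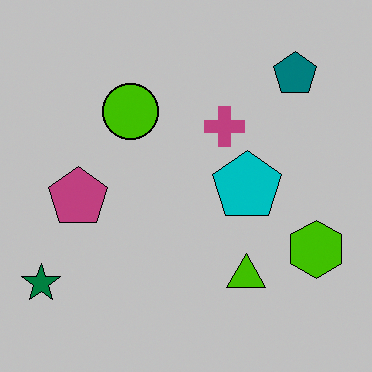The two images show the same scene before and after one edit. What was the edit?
Heavily posterized to just a handful of flat colors.

Each flat color has snapped to a coarser quantized level — most visibly, the near-white background has dropped to a flat grey.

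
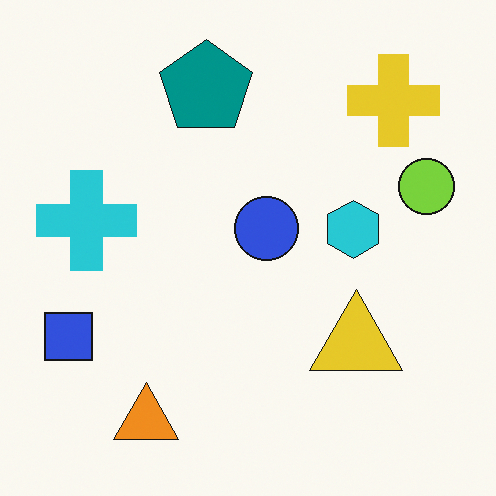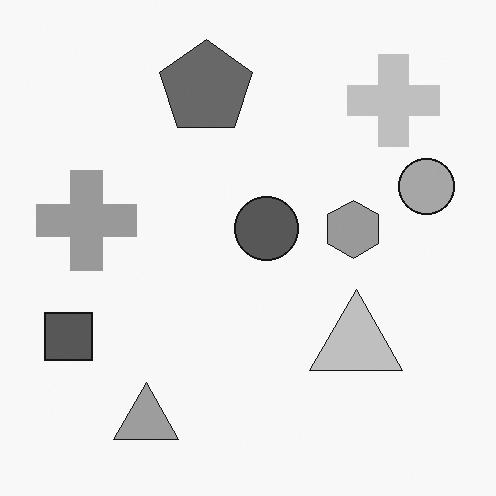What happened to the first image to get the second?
Converted to grayscale.

All color is removed — every shape is now a shade of grey.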